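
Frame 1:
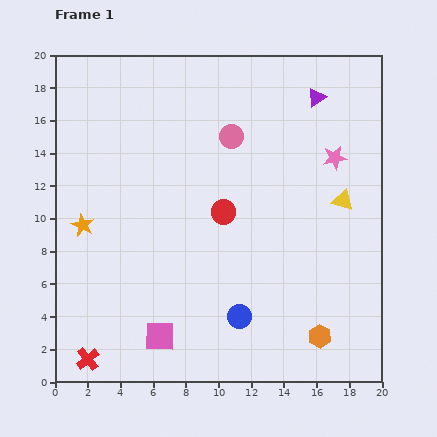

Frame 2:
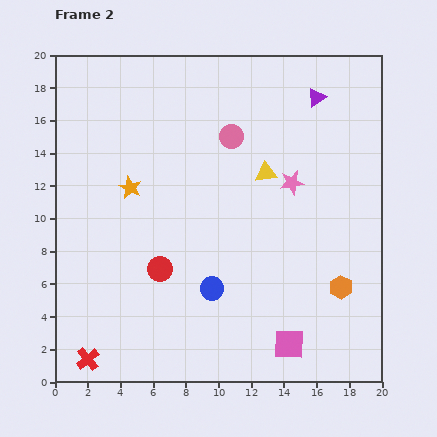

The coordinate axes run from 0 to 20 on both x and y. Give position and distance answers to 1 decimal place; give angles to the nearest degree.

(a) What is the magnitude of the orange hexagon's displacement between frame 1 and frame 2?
3.3

The orange hexagon moved from (16.2, 2.8) to (17.5, 5.8), a distance of √(1.3² + 3.0²) ≈ 3.3.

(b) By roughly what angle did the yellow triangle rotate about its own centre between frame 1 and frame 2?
22° counter-clockwise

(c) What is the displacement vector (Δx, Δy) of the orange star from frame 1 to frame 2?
(2.9, 2.3)

The orange star was at (1.7, 9.6) in frame 1 and (4.6, 11.9) in frame 2.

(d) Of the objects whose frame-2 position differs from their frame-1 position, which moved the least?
the blue circle

(moved 2.4)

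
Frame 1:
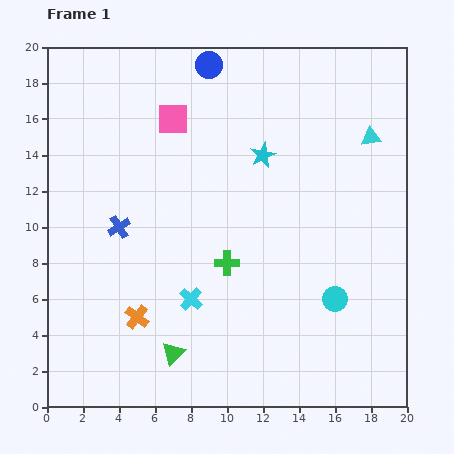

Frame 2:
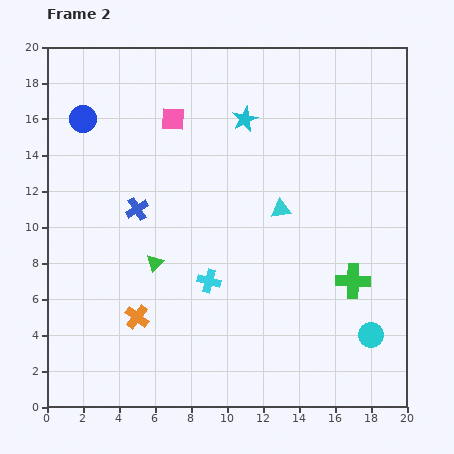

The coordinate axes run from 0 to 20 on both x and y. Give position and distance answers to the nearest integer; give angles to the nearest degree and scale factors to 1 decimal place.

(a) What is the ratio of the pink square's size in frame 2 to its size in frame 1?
0.7×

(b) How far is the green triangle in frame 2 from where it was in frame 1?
5

The green triangle moved from (7, 3) to (6, 8), a distance of √(1² + 5²) ≈ 5.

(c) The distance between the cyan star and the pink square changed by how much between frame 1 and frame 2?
-1

Distance in frame 1: 5. Distance in frame 2: 4.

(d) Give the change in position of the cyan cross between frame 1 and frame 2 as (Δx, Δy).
(1, 1)

The cyan cross was at (8, 6) in frame 1 and (9, 7) in frame 2.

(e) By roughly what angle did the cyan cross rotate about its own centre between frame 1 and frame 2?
28° counter-clockwise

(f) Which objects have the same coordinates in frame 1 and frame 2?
the orange cross, the pink square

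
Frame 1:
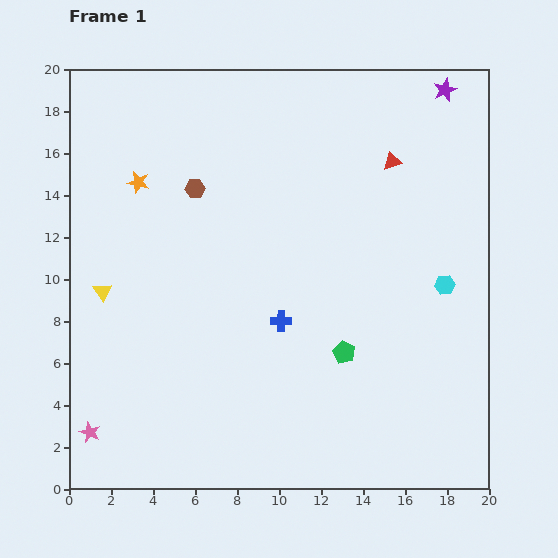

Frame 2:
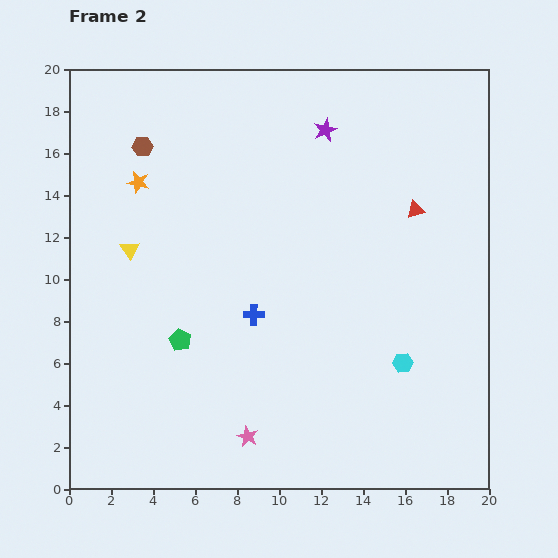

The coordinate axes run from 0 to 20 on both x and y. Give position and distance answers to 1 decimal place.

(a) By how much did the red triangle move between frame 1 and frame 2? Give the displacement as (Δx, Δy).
(1.1, -2.3)

The red triangle was at (15.4, 15.6) in frame 1 and (16.5, 13.3) in frame 2.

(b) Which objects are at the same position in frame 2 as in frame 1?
the orange star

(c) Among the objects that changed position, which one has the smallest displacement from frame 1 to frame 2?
the blue cross

(moved 1.3)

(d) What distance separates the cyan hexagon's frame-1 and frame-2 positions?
4.2

The cyan hexagon moved from (17.9, 9.7) to (15.9, 6.0), a distance of √(2.0² + 3.7²) ≈ 4.2.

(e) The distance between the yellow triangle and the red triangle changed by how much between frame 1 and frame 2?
-1.4

Distance in frame 1: 15.1. Distance in frame 2: 13.7.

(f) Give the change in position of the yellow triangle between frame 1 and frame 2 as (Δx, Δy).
(1.3, 2.0)

The yellow triangle was at (1.6, 9.4) in frame 1 and (2.9, 11.4) in frame 2.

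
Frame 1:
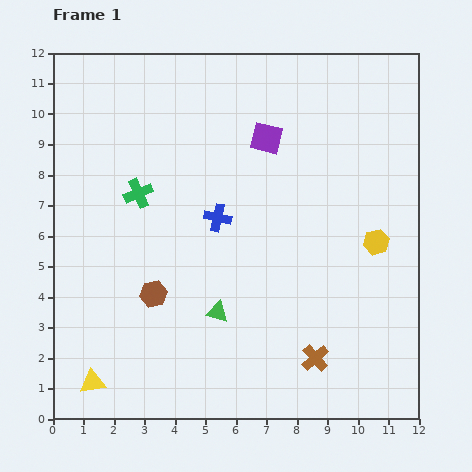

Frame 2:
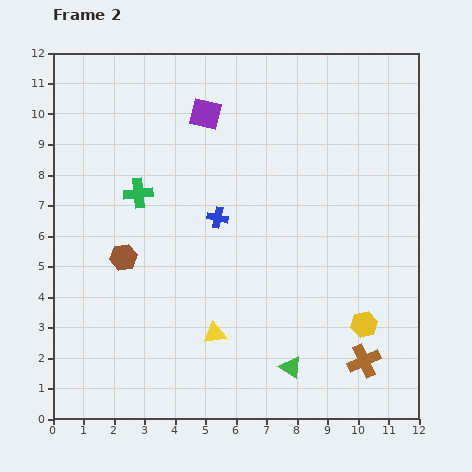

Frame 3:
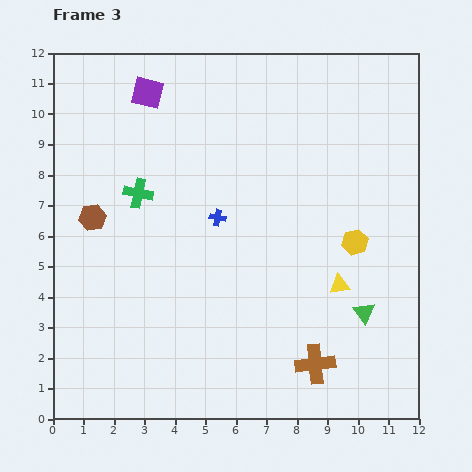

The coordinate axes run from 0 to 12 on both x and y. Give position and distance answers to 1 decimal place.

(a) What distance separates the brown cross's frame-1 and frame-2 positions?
1.6

The brown cross moved from (8.6, 2.0) to (10.2, 1.9), a distance of √(1.6² + 0.1²) ≈ 1.6.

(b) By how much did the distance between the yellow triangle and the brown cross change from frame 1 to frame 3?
-4.6

Distance in frame 1: 7.3. Distance in frame 3: 2.7.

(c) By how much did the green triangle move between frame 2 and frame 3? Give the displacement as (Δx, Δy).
(2.4, 1.8)

The green triangle was at (7.8, 1.7) in frame 2 and (10.2, 3.5) in frame 3.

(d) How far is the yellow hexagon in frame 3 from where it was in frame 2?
2.7

The yellow hexagon moved from (10.2, 3.1) to (9.9, 5.8), a distance of √(0.3² + 2.7²) ≈ 2.7.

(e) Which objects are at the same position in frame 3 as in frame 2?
the blue cross, the green cross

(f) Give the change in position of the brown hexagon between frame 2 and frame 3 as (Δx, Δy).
(-1.0, 1.3)

The brown hexagon was at (2.3, 5.3) in frame 2 and (1.3, 6.6) in frame 3.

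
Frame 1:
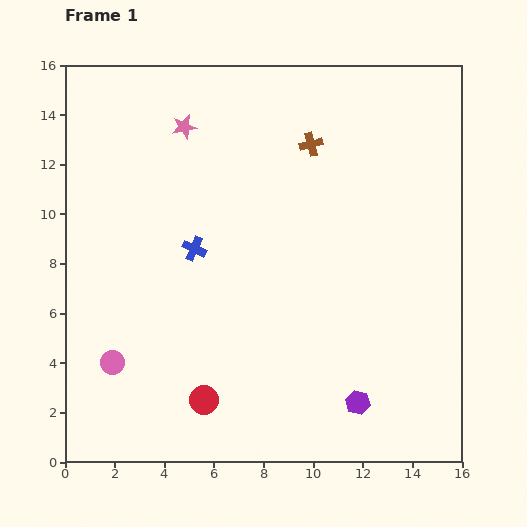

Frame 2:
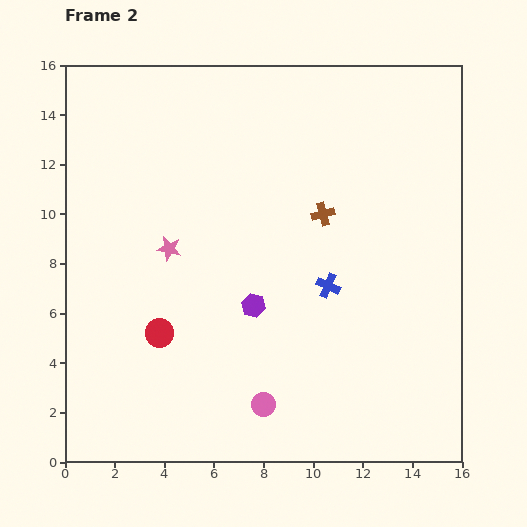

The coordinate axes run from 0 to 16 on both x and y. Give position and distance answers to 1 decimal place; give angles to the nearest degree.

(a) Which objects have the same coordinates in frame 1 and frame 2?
none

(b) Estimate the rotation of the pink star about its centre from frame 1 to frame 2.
25° clockwise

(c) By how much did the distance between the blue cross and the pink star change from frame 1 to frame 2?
+1.7

Distance in frame 1: 4.9. Distance in frame 2: 6.6.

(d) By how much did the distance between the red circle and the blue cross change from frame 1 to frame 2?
+1.0

Distance in frame 1: 6.1. Distance in frame 2: 7.1.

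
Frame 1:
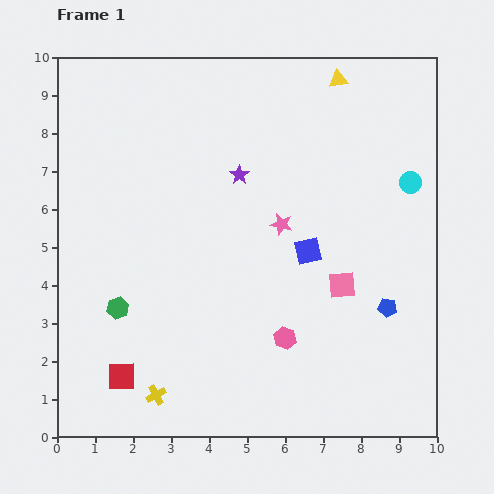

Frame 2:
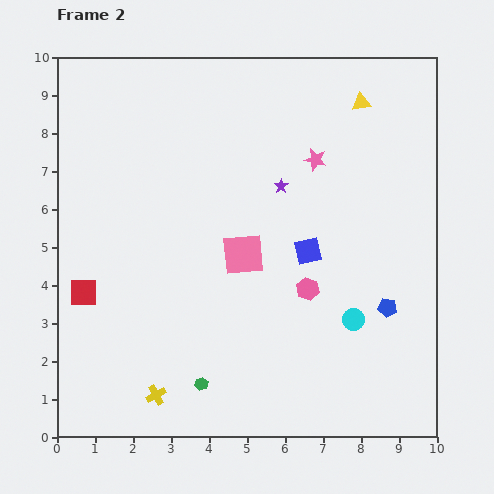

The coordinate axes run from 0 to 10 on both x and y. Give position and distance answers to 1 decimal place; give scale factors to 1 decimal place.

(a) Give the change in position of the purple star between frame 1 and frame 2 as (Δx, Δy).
(1.1, -0.3)

The purple star was at (4.8, 6.9) in frame 1 and (5.9, 6.6) in frame 2.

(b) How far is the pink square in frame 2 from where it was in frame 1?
2.7

The pink square moved from (7.5, 4.0) to (4.9, 4.8), a distance of √(2.6² + 0.8²) ≈ 2.7.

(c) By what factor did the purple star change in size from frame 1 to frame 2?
0.7×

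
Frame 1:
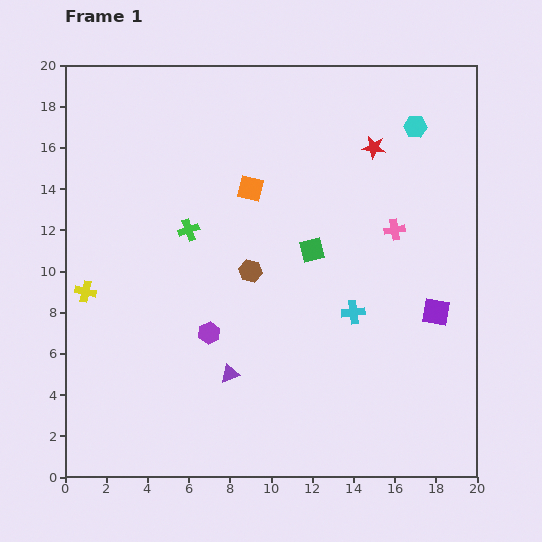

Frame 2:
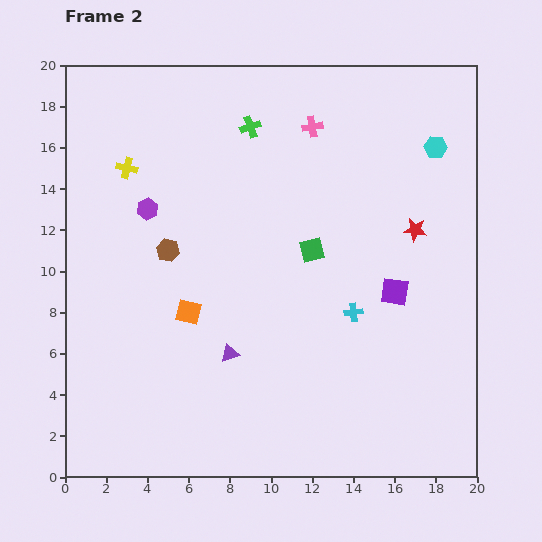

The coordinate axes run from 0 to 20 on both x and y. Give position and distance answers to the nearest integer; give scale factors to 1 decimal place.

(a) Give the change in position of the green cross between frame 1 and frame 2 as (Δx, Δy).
(3, 5)

The green cross was at (6, 12) in frame 1 and (9, 17) in frame 2.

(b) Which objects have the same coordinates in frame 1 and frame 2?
the cyan cross, the green square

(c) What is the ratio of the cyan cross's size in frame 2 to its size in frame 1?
0.8×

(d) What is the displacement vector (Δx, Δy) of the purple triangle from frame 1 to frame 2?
(0, 1)

The purple triangle was at (8, 5) in frame 1 and (8, 6) in frame 2.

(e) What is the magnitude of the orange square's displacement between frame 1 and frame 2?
7

The orange square moved from (9, 14) to (6, 8), a distance of √(3² + 6²) ≈ 7.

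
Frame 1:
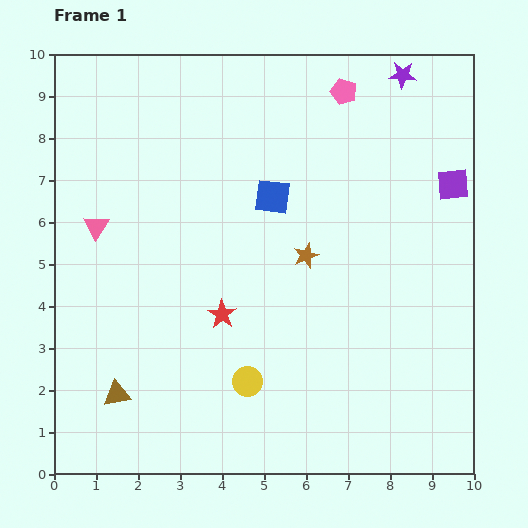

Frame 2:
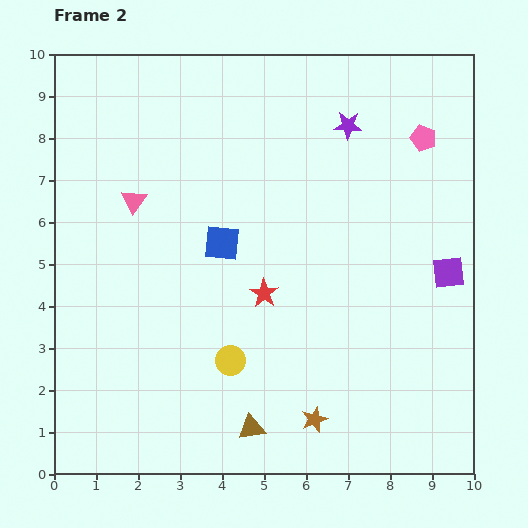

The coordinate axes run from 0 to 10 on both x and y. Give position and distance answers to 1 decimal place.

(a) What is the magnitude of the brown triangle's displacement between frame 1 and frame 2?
3.3

The brown triangle moved from (1.5, 1.9) to (4.7, 1.1), a distance of √(3.2² + 0.8²) ≈ 3.3.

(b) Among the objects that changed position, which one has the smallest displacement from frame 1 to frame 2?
the yellow circle

(moved 0.6)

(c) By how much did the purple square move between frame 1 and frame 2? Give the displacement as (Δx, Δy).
(-0.1, -2.1)

The purple square was at (9.5, 6.9) in frame 1 and (9.4, 4.8) in frame 2.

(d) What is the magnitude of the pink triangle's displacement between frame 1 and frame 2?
1.1

The pink triangle moved from (1.0, 5.9) to (1.9, 6.5), a distance of √(0.9² + 0.6²) ≈ 1.1.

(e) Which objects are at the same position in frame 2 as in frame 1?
none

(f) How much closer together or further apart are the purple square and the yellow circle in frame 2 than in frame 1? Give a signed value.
-1.2

Distance in frame 1: 6.8. Distance in frame 2: 5.6.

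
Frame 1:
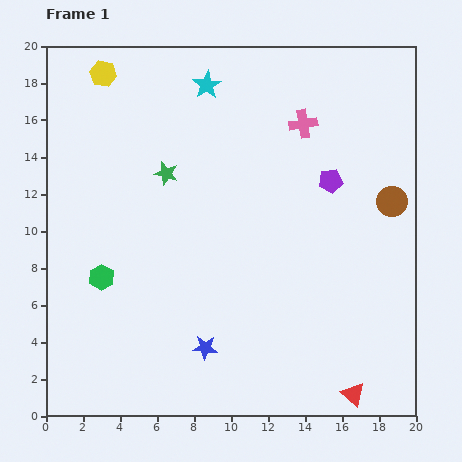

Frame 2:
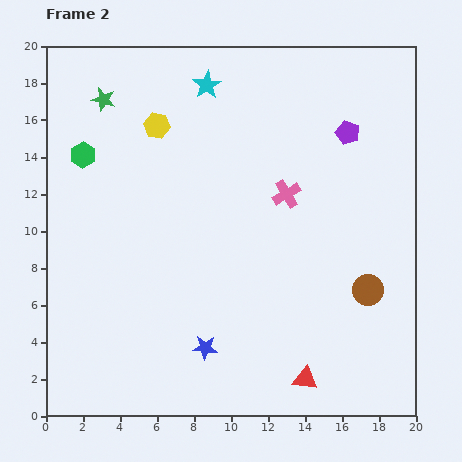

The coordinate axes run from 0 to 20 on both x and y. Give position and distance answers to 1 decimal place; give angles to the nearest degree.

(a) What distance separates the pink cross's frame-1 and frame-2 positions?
3.9

The pink cross moved from (13.9, 15.8) to (13.0, 12.0), a distance of √(0.9² + 3.8²) ≈ 3.9.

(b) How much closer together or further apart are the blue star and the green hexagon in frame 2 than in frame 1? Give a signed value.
+5.5

Distance in frame 1: 6.8. Distance in frame 2: 12.3.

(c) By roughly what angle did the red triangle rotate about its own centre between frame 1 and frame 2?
32° counter-clockwise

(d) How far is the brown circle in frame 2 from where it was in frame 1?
5.0

The brown circle moved from (18.7, 11.6) to (17.4, 6.8), a distance of √(1.3² + 4.8²) ≈ 5.0.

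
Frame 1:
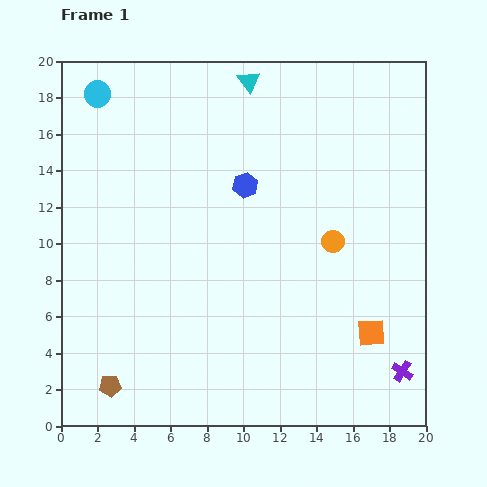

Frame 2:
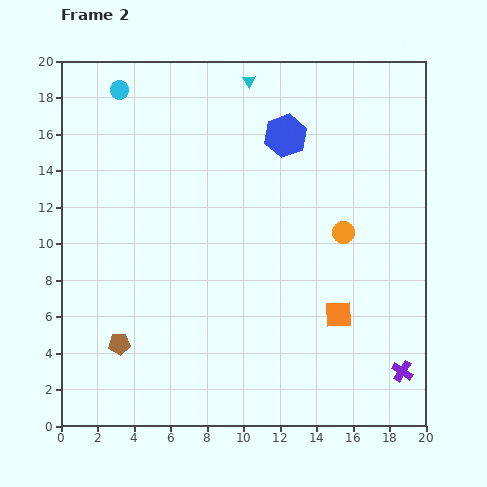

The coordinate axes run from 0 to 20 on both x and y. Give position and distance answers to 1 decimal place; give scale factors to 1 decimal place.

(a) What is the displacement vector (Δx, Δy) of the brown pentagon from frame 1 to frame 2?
(0.5, 2.3)

The brown pentagon was at (2.7, 2.2) in frame 1 and (3.2, 4.5) in frame 2.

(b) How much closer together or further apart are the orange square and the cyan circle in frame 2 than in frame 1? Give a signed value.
-2.7

Distance in frame 1: 19.9. Distance in frame 2: 17.2.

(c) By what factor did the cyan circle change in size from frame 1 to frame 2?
0.7×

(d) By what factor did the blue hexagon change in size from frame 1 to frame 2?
1.7×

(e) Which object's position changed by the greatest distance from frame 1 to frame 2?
the blue hexagon

(moved 3.5; next 2.4)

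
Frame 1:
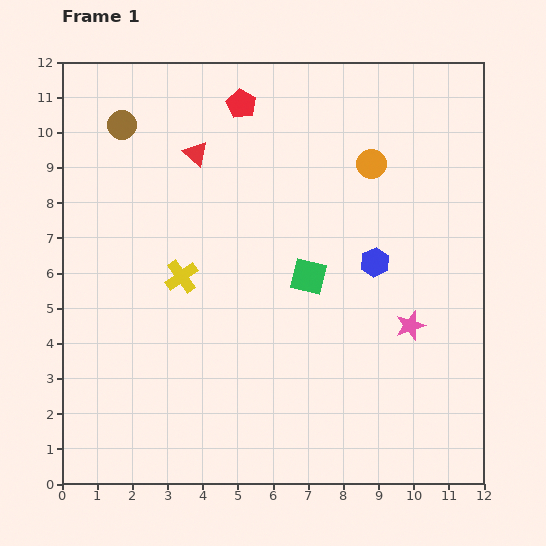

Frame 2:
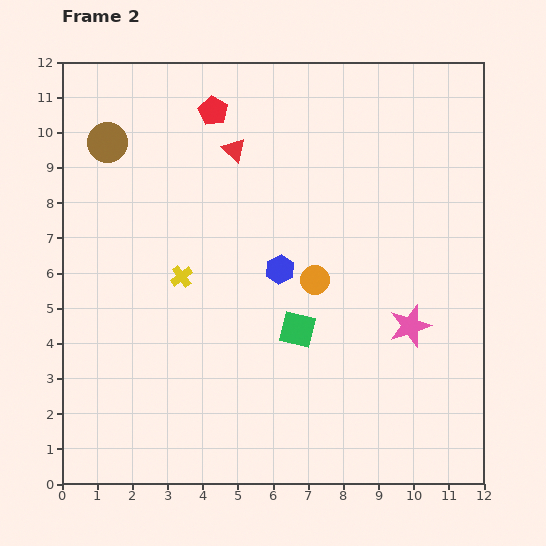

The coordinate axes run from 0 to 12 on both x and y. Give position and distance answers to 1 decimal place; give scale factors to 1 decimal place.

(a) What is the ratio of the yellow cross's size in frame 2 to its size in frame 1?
0.7×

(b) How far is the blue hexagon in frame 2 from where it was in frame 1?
2.7

The blue hexagon moved from (8.9, 6.3) to (6.2, 6.1), a distance of √(2.7² + 0.2²) ≈ 2.7.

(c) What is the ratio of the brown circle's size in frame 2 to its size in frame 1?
1.4×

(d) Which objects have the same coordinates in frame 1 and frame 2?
the pink star, the yellow cross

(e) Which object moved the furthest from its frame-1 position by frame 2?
the orange circle

(moved 3.7; next 2.7)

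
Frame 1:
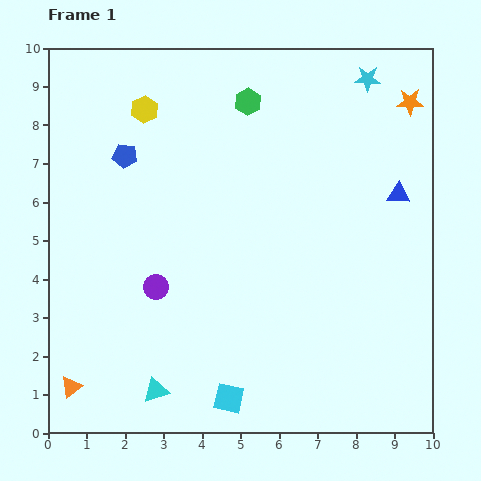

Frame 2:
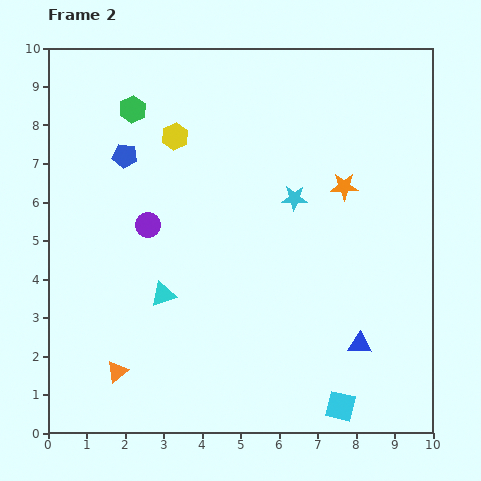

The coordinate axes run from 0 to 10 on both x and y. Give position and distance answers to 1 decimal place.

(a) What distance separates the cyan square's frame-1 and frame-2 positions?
2.9

The cyan square moved from (4.7, 0.9) to (7.6, 0.7), a distance of √(2.9² + 0.2²) ≈ 2.9.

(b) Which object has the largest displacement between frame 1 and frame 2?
the blue triangle

(moved 4.0; next 3.6)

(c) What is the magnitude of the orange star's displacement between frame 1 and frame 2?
2.8

The orange star moved from (9.4, 8.6) to (7.7, 6.4), a distance of √(1.7² + 2.2²) ≈ 2.8.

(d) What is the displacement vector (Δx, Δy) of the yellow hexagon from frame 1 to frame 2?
(0.8, -0.7)

The yellow hexagon was at (2.5, 8.4) in frame 1 and (3.3, 7.7) in frame 2.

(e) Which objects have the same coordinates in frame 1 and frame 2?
the blue pentagon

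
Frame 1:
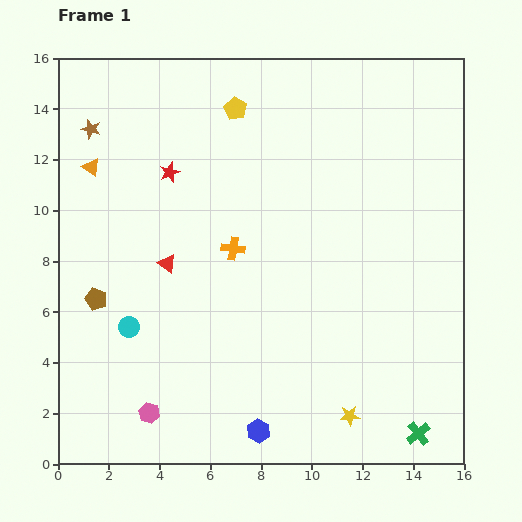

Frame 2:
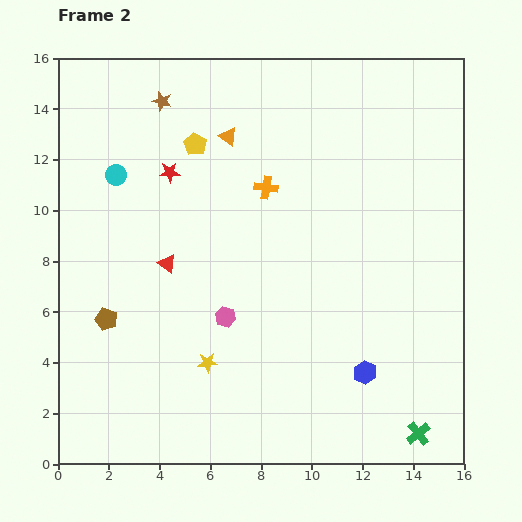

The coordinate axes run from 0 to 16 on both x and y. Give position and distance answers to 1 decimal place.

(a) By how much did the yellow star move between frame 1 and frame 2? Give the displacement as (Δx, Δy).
(-5.6, 2.1)

The yellow star was at (11.5, 1.9) in frame 1 and (5.9, 4.0) in frame 2.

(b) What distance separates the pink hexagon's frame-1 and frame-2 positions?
4.8

The pink hexagon moved from (3.6, 2.0) to (6.6, 5.8), a distance of √(3.0² + 3.8²) ≈ 4.8.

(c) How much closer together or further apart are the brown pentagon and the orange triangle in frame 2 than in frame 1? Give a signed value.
+3.5

Distance in frame 1: 5.2. Distance in frame 2: 8.7.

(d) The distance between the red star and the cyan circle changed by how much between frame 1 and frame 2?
-4.2

Distance in frame 1: 6.3. Distance in frame 2: 2.1.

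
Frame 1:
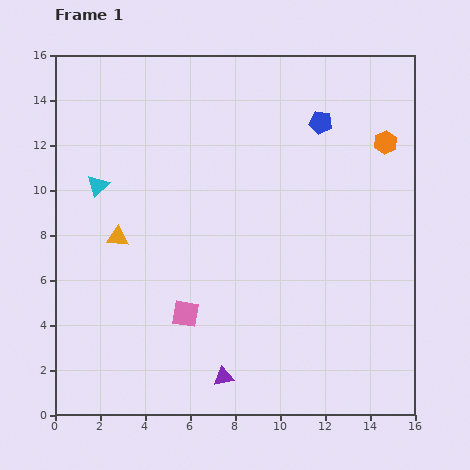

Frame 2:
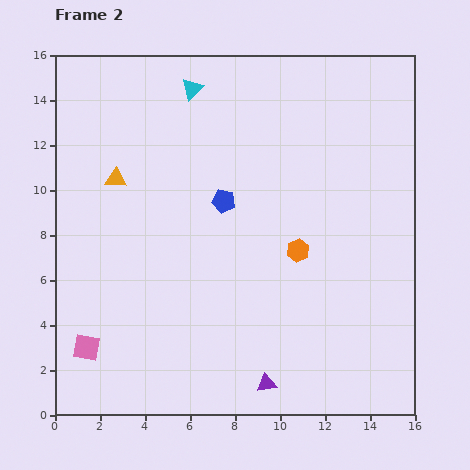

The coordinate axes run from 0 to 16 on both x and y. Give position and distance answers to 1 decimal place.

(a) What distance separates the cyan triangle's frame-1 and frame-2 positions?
6.0

The cyan triangle moved from (1.9, 10.2) to (6.1, 14.5), a distance of √(4.2² + 4.3²) ≈ 6.0.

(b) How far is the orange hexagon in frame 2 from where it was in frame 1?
6.2

The orange hexagon moved from (14.7, 12.1) to (10.8, 7.3), a distance of √(3.9² + 4.8²) ≈ 6.2.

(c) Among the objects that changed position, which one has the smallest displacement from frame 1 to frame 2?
the purple triangle

(moved 1.9)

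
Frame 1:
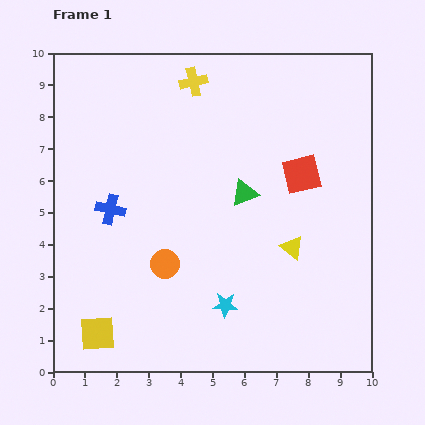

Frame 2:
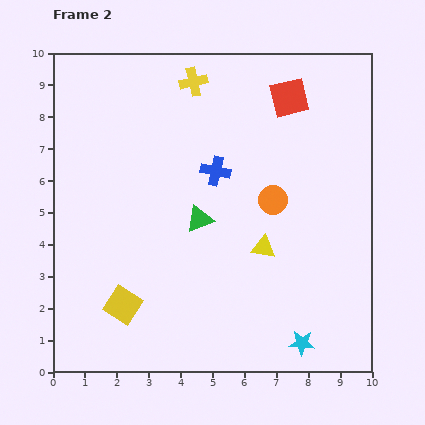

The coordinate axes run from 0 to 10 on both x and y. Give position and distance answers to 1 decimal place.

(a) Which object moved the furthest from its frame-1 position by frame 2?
the orange circle

(moved 3.9; next 3.5)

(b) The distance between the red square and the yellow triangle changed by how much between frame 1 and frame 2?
+2.5

Distance in frame 1: 2.3. Distance in frame 2: 4.8.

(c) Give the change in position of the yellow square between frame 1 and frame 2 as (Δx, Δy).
(0.8, 0.9)

The yellow square was at (1.4, 1.2) in frame 1 and (2.2, 2.1) in frame 2.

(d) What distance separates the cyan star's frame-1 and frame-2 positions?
2.7

The cyan star moved from (5.4, 2.1) to (7.8, 0.9), a distance of √(2.4² + 1.2²) ≈ 2.7.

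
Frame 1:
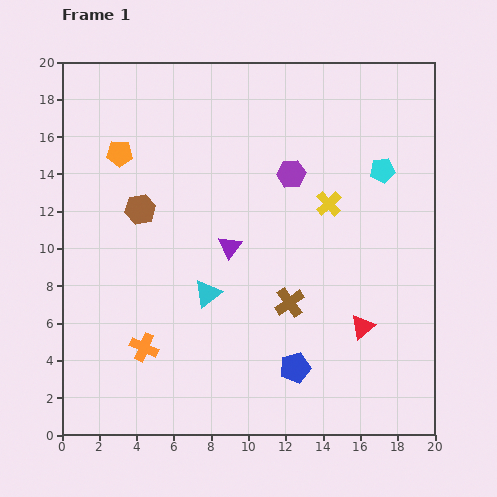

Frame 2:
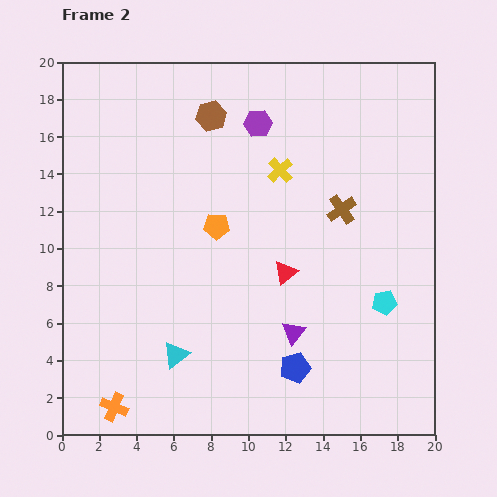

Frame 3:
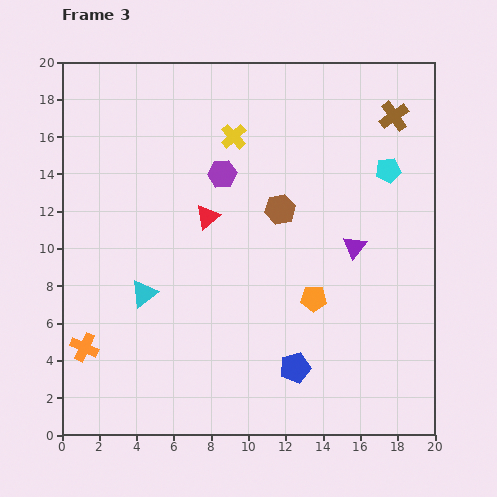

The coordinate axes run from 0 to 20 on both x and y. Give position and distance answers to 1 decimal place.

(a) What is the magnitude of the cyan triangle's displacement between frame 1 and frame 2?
3.7

The cyan triangle moved from (7.8, 7.6) to (6.1, 4.3), a distance of √(1.7² + 3.3²) ≈ 3.7.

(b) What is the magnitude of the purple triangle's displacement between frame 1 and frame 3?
6.7

The purple triangle moved from (9.0, 10.1) to (15.7, 10.1), a distance of √(6.7² + 0.0²) ≈ 6.7.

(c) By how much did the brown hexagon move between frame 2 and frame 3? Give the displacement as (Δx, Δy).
(3.7, -5.0)

The brown hexagon was at (8.0, 17.1) in frame 2 and (11.7, 12.1) in frame 3.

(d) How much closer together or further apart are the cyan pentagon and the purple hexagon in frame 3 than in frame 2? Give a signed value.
-2.9

Distance in frame 2: 11.8. Distance in frame 3: 8.9.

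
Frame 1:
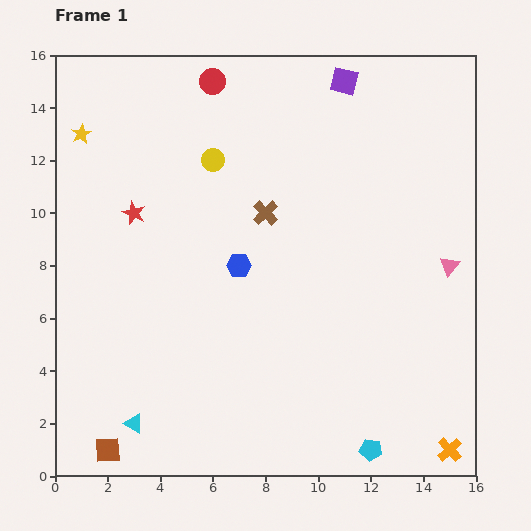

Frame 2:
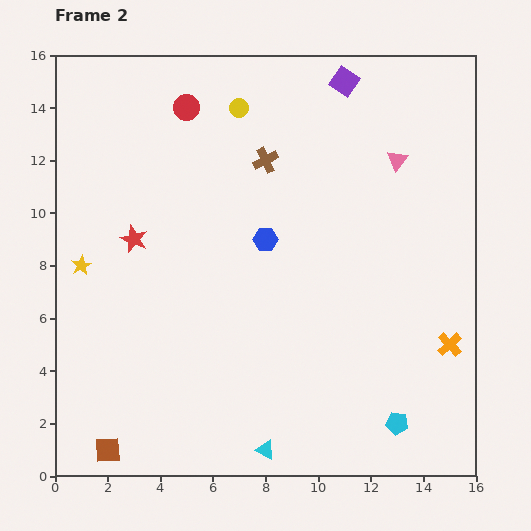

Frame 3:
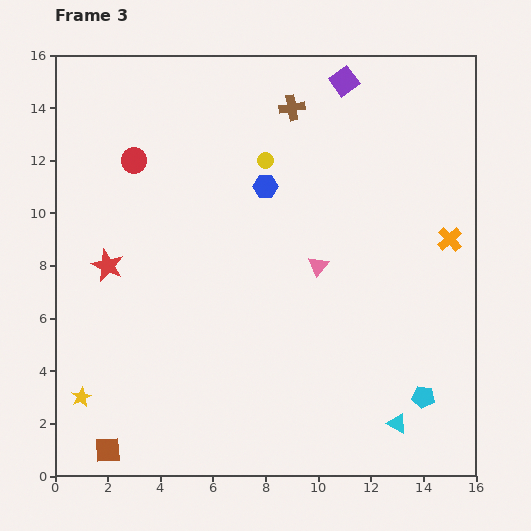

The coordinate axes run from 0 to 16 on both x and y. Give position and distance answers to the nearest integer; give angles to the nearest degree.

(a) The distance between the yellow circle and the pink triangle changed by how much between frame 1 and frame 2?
-4

Distance in frame 1: 10. Distance in frame 2: 6.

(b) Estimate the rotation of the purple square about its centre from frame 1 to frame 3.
40° clockwise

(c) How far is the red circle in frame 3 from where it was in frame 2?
3

The red circle moved from (5, 14) to (3, 12), a distance of √(2² + 2²) ≈ 3.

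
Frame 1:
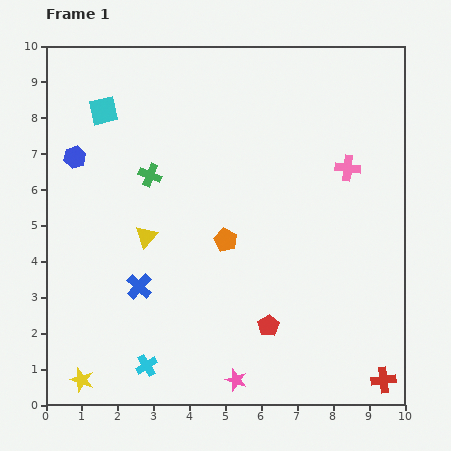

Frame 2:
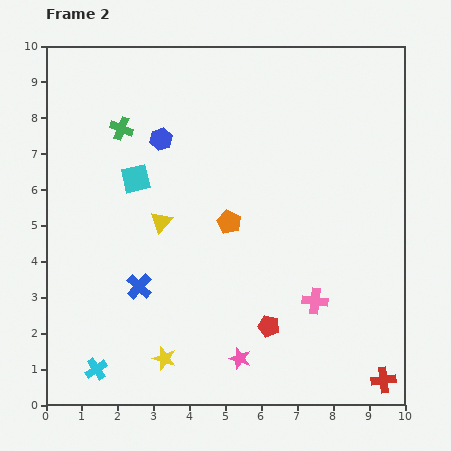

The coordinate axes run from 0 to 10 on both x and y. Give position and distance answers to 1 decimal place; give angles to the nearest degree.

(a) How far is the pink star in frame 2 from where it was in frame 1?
0.6

The pink star moved from (5.3, 0.7) to (5.4, 1.3), a distance of √(0.1² + 0.6²) ≈ 0.6.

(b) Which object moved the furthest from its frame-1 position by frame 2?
the pink cross

(moved 3.8; next 2.5)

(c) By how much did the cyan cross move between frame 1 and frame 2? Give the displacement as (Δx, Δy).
(-1.4, -0.1)

The cyan cross was at (2.8, 1.1) in frame 1 and (1.4, 1.0) in frame 2.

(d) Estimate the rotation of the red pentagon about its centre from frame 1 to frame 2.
22° counter-clockwise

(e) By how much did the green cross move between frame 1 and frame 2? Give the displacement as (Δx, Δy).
(-0.8, 1.3)

The green cross was at (2.9, 6.4) in frame 1 and (2.1, 7.7) in frame 2.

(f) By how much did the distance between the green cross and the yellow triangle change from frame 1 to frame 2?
+1.1

Distance in frame 1: 1.7. Distance in frame 2: 2.8.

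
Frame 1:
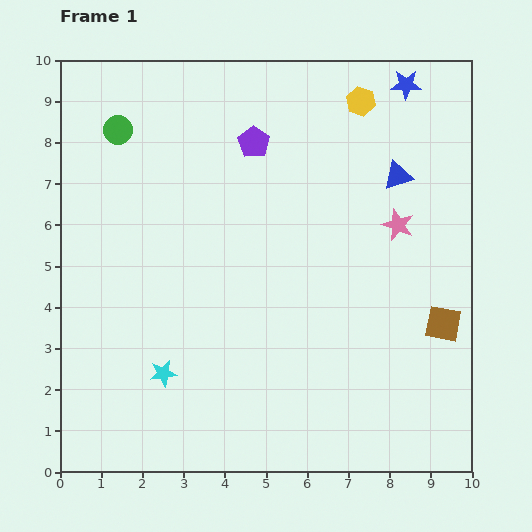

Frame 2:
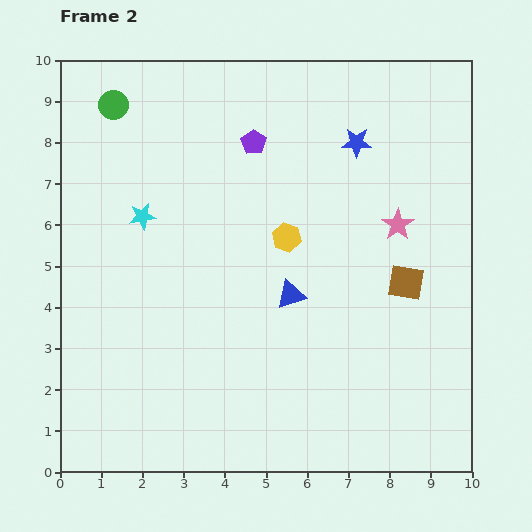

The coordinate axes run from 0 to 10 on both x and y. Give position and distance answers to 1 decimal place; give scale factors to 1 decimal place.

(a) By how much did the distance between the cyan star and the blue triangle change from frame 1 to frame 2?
-3.4

Distance in frame 1: 7.5. Distance in frame 2: 4.1.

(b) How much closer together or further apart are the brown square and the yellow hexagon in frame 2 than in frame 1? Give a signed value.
-2.7

Distance in frame 1: 5.8. Distance in frame 2: 3.1.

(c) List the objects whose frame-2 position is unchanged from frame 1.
the pink star, the purple pentagon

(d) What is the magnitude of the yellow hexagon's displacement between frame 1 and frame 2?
3.8

The yellow hexagon moved from (7.3, 9.0) to (5.5, 5.7), a distance of √(1.8² + 3.3²) ≈ 3.8.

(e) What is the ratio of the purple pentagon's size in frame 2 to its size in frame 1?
0.8×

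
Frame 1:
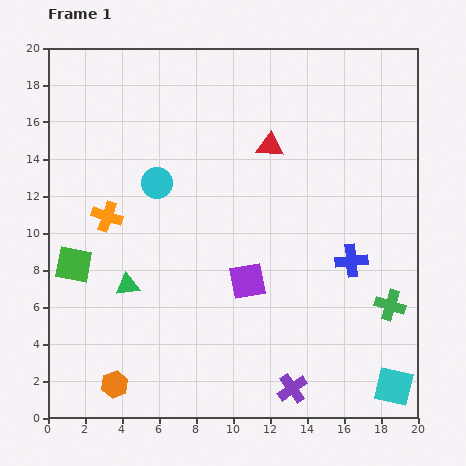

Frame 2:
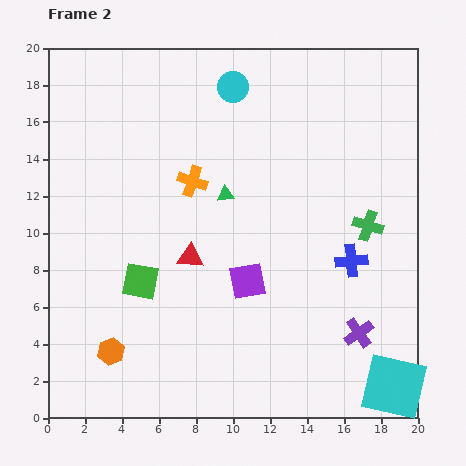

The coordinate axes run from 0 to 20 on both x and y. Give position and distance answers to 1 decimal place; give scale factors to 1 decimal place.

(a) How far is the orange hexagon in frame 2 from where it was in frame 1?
1.8

The orange hexagon moved from (3.6, 1.8) to (3.4, 3.6), a distance of √(0.2² + 1.8²) ≈ 1.8.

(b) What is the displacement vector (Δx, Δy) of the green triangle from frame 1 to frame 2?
(5.3, 4.9)

The green triangle was at (4.3, 7.2) in frame 1 and (9.6, 12.1) in frame 2.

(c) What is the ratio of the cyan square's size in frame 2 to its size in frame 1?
1.7×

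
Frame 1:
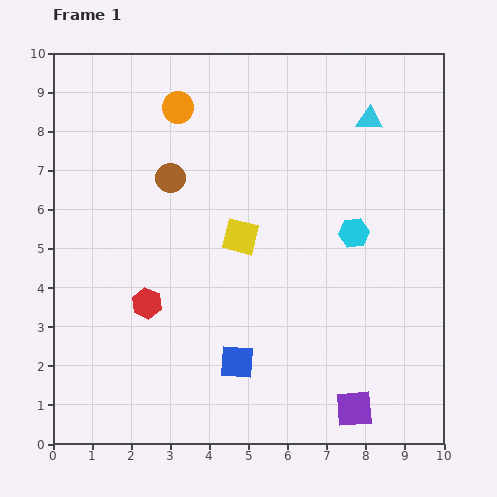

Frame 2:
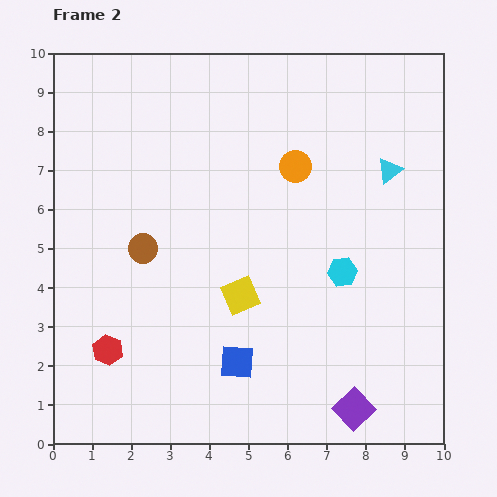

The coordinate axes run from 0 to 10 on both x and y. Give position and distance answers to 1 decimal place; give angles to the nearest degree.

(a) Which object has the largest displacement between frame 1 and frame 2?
the orange circle

(moved 3.4; next 1.9)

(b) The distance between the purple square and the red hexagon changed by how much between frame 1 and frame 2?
+0.6

Distance in frame 1: 5.9. Distance in frame 2: 6.5.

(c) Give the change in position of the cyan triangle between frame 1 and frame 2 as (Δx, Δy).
(0.5, -1.3)

The cyan triangle was at (8.1, 8.3) in frame 1 and (8.6, 7.0) in frame 2.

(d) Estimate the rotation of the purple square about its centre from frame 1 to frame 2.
39° counter-clockwise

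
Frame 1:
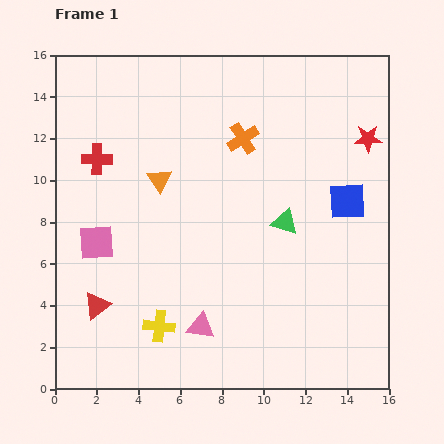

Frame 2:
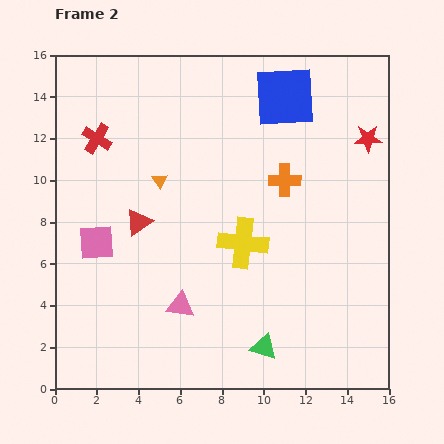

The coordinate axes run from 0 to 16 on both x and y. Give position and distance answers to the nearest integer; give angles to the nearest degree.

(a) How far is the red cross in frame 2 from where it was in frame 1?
1

The red cross moved from (2, 11) to (2, 12), a distance of √(0² + 1²) ≈ 1.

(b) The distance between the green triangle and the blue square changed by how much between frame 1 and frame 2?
+9

Distance in frame 1: 3. Distance in frame 2: 12.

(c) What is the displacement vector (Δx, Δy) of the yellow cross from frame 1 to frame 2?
(4, 4)

The yellow cross was at (5, 3) in frame 1 and (9, 7) in frame 2.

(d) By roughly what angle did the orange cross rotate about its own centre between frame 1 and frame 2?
33° clockwise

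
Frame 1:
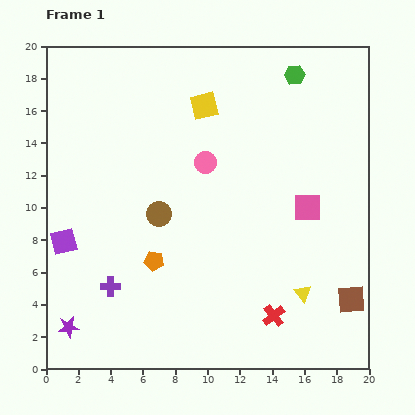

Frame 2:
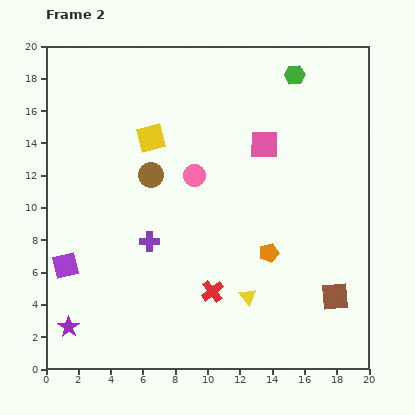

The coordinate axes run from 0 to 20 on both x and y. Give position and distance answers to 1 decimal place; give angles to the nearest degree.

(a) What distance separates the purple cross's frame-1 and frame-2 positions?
3.7

The purple cross moved from (4.0, 5.1) to (6.4, 7.9), a distance of √(2.4² + 2.8²) ≈ 3.7.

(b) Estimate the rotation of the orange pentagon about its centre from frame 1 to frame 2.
25° counter-clockwise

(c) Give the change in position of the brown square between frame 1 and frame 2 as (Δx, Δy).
(-1.0, 0.2)

The brown square was at (18.9, 4.3) in frame 1 and (17.9, 4.5) in frame 2.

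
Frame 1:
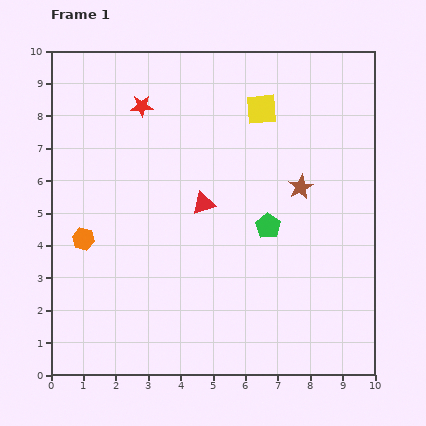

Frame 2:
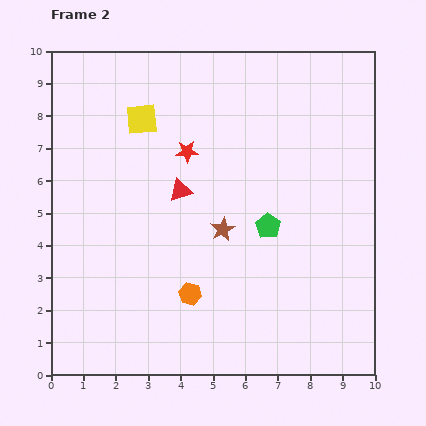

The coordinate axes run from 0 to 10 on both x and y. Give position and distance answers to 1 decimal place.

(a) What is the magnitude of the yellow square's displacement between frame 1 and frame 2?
3.7

The yellow square moved from (6.5, 8.2) to (2.8, 7.9), a distance of √(3.7² + 0.3²) ≈ 3.7.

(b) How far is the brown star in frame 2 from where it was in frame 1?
2.7

The brown star moved from (7.7, 5.8) to (5.3, 4.5), a distance of √(2.4² + 1.3²) ≈ 2.7.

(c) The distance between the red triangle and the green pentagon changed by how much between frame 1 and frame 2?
+0.8

Distance in frame 1: 2.1. Distance in frame 2: 2.9.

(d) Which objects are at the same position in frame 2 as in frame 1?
the green pentagon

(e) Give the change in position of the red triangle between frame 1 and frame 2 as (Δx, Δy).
(-0.7, 0.4)

The red triangle was at (4.7, 5.3) in frame 1 and (4.0, 5.7) in frame 2.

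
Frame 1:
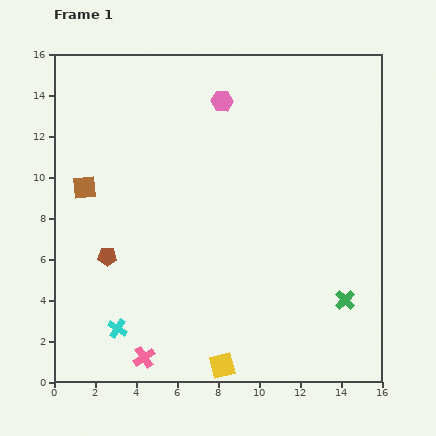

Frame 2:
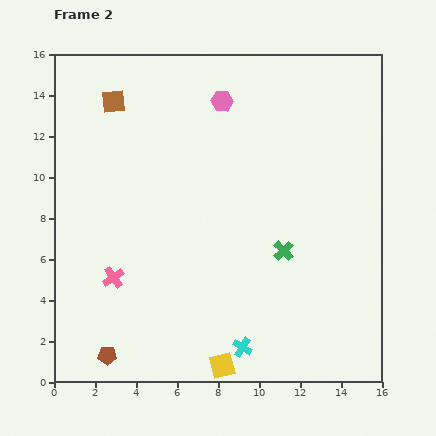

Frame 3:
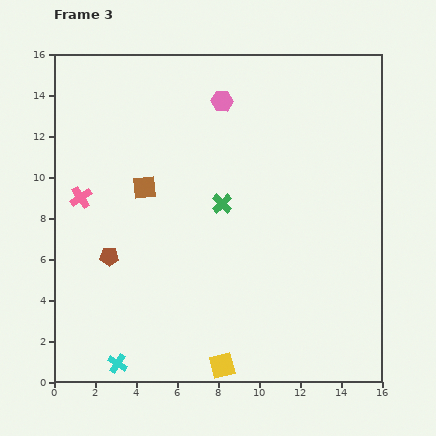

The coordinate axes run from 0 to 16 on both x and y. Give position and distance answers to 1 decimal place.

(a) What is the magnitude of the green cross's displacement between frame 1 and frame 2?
3.8

The green cross moved from (14.2, 4.0) to (11.2, 6.4), a distance of √(3.0² + 2.4²) ≈ 3.8.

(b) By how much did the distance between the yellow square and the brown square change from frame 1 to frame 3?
-1.5

Distance in frame 1: 11.0. Distance in frame 3: 9.5.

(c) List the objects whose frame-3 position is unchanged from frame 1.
the pink hexagon, the yellow square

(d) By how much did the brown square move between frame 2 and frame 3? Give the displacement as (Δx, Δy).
(1.5, -4.2)

The brown square was at (2.9, 13.7) in frame 2 and (4.4, 9.5) in frame 3.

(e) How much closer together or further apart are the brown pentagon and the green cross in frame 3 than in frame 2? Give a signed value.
-3.9

Distance in frame 2: 10.0. Distance in frame 3: 6.1.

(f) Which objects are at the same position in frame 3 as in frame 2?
the pink hexagon, the yellow square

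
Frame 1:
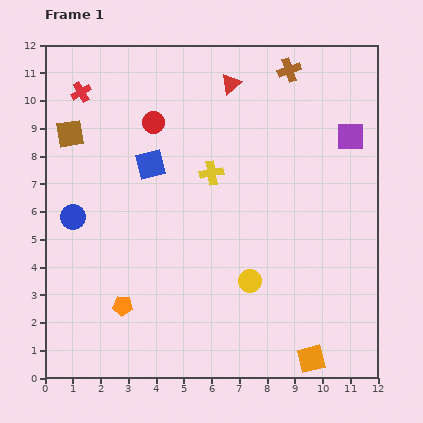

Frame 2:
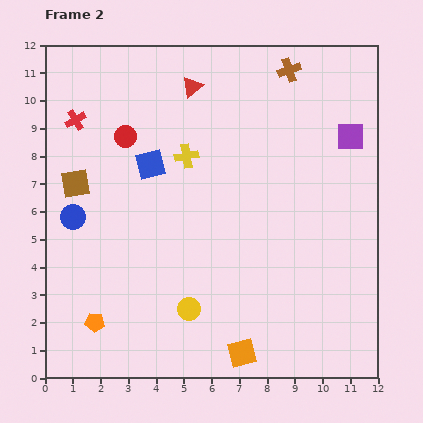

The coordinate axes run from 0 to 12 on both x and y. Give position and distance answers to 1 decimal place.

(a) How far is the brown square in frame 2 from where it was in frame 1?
1.8

The brown square moved from (0.9, 8.8) to (1.1, 7.0), a distance of √(0.2² + 1.8²) ≈ 1.8.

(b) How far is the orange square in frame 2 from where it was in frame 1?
2.5

The orange square moved from (9.6, 0.7) to (7.1, 0.9), a distance of √(2.5² + 0.2²) ≈ 2.5.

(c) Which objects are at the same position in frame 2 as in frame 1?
the blue square, the brown cross, the purple square, the blue circle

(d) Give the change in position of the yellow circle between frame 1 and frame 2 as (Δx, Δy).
(-2.2, -1.0)

The yellow circle was at (7.4, 3.5) in frame 1 and (5.2, 2.5) in frame 2.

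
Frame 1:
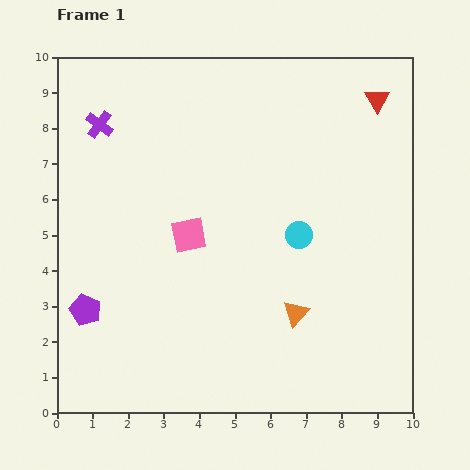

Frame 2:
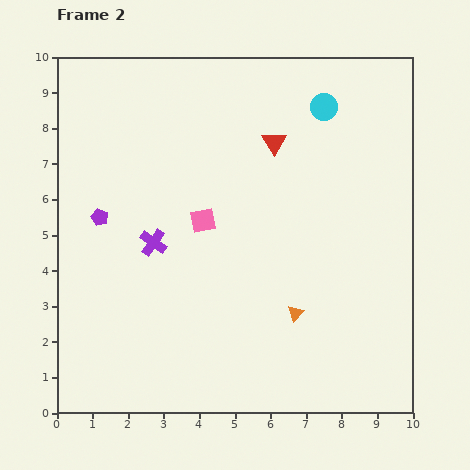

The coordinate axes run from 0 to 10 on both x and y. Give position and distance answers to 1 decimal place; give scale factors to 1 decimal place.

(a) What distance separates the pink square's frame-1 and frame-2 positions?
0.6

The pink square moved from (3.7, 5.0) to (4.1, 5.4), a distance of √(0.4² + 0.4²) ≈ 0.6.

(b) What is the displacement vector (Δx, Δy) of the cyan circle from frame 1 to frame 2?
(0.7, 3.6)

The cyan circle was at (6.8, 5.0) in frame 1 and (7.5, 8.6) in frame 2.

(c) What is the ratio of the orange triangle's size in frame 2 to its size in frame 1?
0.6×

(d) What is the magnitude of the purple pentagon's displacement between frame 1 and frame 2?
2.6

The purple pentagon moved from (0.8, 2.9) to (1.2, 5.5), a distance of √(0.4² + 2.6²) ≈ 2.6.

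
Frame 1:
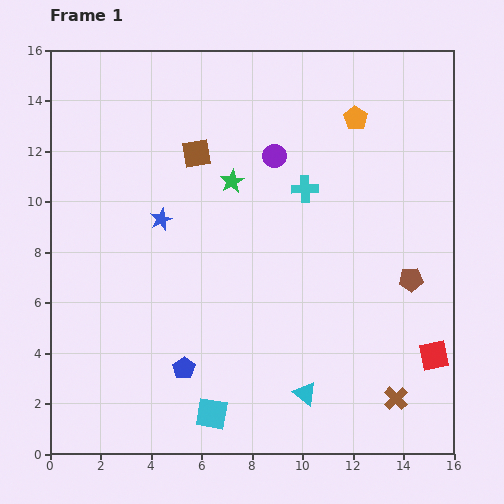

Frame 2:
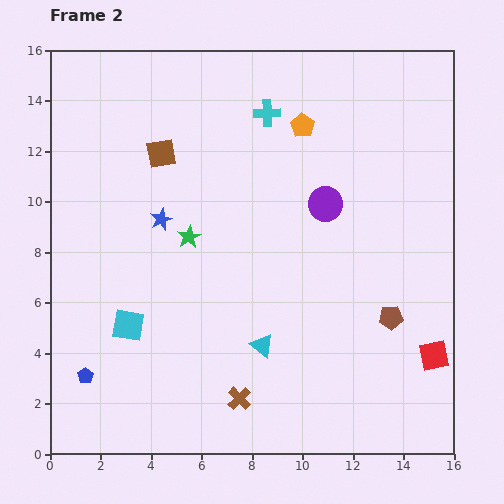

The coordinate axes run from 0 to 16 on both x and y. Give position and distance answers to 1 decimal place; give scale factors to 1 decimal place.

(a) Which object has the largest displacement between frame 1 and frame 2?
the brown cross

(moved 6.2; next 4.8)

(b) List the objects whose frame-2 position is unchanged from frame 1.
the blue star, the red square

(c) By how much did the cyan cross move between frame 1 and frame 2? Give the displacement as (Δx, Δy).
(-1.5, 3.0)

The cyan cross was at (10.1, 10.5) in frame 1 and (8.6, 13.5) in frame 2.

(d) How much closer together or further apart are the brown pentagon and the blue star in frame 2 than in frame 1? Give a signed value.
-0.3

Distance in frame 1: 10.2. Distance in frame 2: 9.9.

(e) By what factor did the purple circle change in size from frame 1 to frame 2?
1.4×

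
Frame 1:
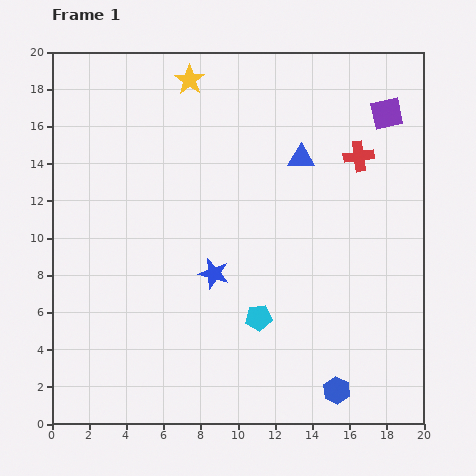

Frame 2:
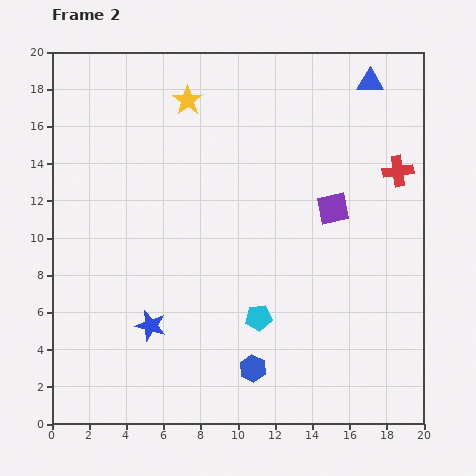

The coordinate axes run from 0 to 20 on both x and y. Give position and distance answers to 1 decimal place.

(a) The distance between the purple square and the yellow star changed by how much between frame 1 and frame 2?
-1.1

Distance in frame 1: 10.8. Distance in frame 2: 9.7.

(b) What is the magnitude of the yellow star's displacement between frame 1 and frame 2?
1.1

The yellow star moved from (7.4, 18.5) to (7.3, 17.4), a distance of √(0.1² + 1.1²) ≈ 1.1.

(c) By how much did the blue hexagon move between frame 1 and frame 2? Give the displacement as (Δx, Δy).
(-4.5, 1.2)

The blue hexagon was at (15.3, 1.8) in frame 1 and (10.8, 3.0) in frame 2.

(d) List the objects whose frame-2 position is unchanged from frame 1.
the cyan pentagon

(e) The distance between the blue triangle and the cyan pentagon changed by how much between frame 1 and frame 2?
+5.1

Distance in frame 1: 8.9. Distance in frame 2: 14.0.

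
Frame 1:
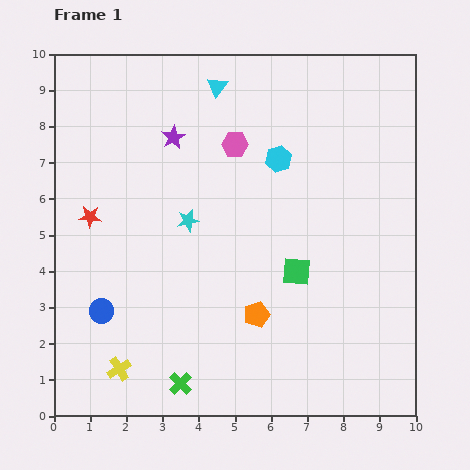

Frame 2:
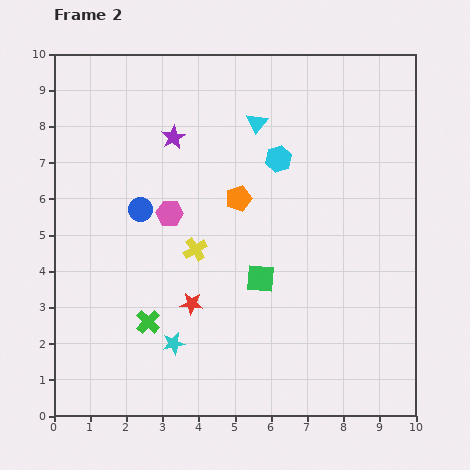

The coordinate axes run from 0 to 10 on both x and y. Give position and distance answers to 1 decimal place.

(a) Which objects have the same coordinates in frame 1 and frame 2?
the cyan hexagon, the purple star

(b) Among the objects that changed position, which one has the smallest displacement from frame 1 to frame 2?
the green square

(moved 1.0)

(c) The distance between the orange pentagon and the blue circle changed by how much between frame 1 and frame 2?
-1.6

Distance in frame 1: 4.3. Distance in frame 2: 2.7.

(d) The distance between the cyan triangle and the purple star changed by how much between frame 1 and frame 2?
+0.5

Distance in frame 1: 1.8. Distance in frame 2: 2.3.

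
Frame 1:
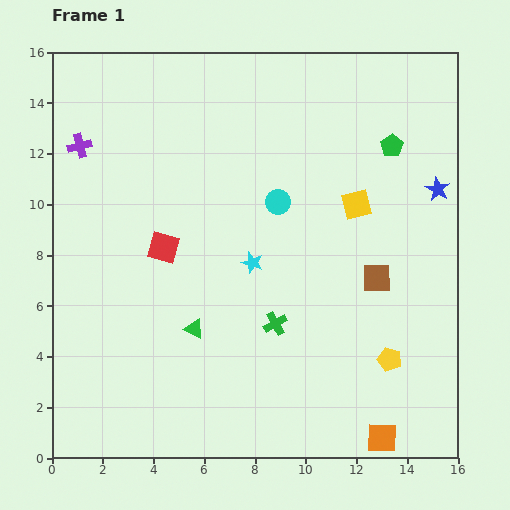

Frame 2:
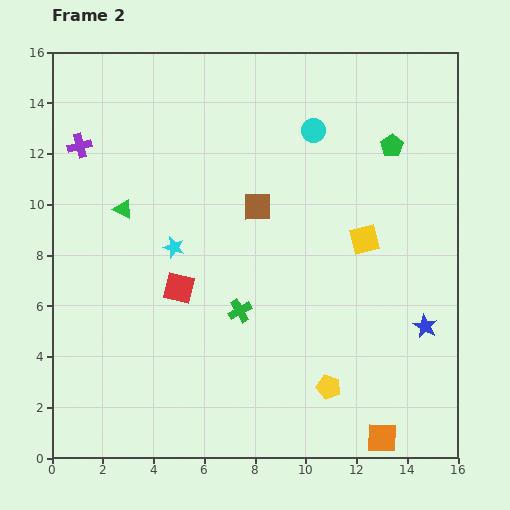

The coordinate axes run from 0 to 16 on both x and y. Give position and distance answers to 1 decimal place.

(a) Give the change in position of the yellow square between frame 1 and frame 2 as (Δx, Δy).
(0.3, -1.4)

The yellow square was at (12.0, 10.0) in frame 1 and (12.3, 8.6) in frame 2.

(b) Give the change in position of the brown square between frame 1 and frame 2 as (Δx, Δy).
(-4.7, 2.8)

The brown square was at (12.8, 7.1) in frame 1 and (8.1, 9.9) in frame 2.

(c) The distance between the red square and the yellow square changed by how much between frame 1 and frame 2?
-0.3

Distance in frame 1: 7.8. Distance in frame 2: 7.5.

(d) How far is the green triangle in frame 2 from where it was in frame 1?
5.5

The green triangle moved from (5.6, 5.1) to (2.8, 9.8), a distance of √(2.8² + 4.7²) ≈ 5.5.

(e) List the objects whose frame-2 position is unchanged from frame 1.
the purple cross, the orange square, the green pentagon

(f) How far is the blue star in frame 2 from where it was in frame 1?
5.4

The blue star moved from (15.2, 10.6) to (14.7, 5.2), a distance of √(0.5² + 5.4²) ≈ 5.4.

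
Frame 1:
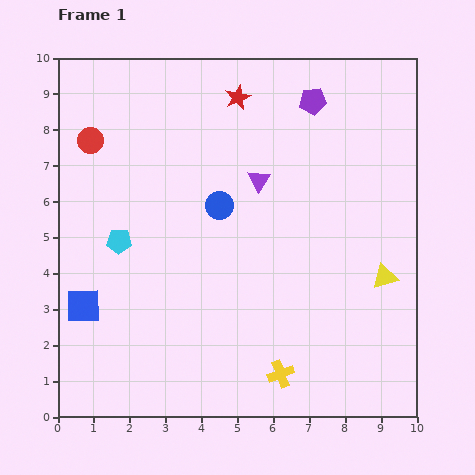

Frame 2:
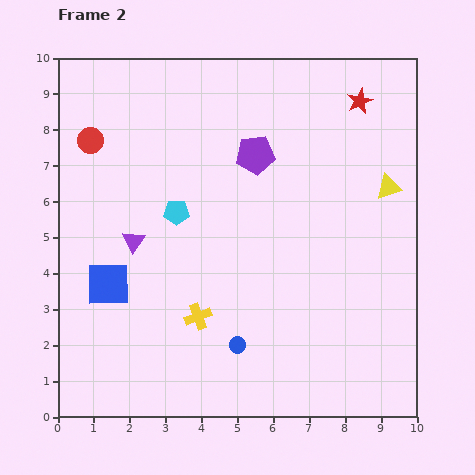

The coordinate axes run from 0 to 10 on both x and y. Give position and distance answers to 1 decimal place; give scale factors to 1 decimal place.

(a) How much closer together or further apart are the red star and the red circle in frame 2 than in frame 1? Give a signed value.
+3.3

Distance in frame 1: 4.3. Distance in frame 2: 7.6.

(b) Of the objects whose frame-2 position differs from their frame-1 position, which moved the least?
the blue square

(moved 0.9)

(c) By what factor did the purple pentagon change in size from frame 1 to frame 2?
1.4×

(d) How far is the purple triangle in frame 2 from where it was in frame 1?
3.9

The purple triangle moved from (5.6, 6.6) to (2.1, 4.9), a distance of √(3.5² + 1.7²) ≈ 3.9.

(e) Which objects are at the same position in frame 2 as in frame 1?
the red circle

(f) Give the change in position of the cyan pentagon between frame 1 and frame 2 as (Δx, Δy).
(1.6, 0.8)

The cyan pentagon was at (1.7, 4.9) in frame 1 and (3.3, 5.7) in frame 2.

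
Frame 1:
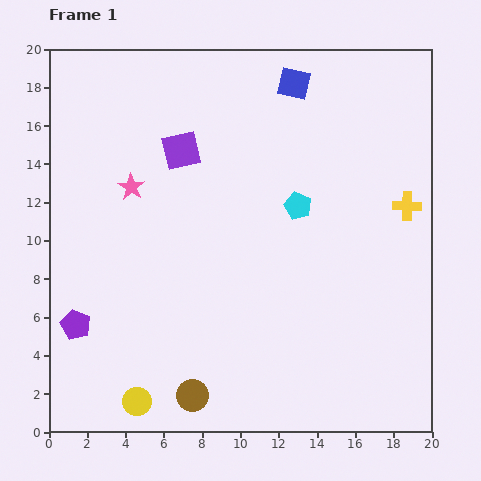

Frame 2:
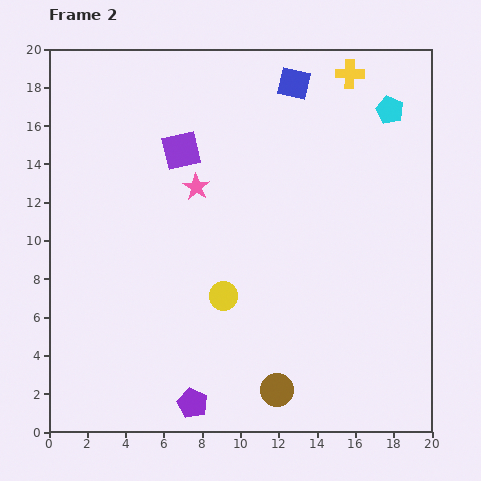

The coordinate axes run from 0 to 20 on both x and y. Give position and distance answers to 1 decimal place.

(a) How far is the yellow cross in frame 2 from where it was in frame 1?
7.5

The yellow cross moved from (18.7, 11.8) to (15.7, 18.7), a distance of √(3.0² + 6.9²) ≈ 7.5.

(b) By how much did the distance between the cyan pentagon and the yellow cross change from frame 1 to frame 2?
-2.9

Distance in frame 1: 5.7. Distance in frame 2: 2.8.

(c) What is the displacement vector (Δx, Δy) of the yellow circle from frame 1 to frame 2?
(4.5, 5.5)

The yellow circle was at (4.6, 1.6) in frame 1 and (9.1, 7.1) in frame 2.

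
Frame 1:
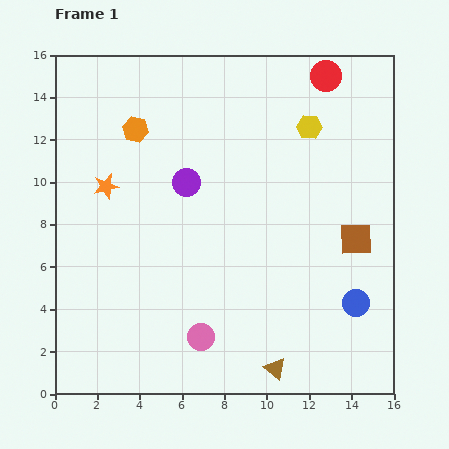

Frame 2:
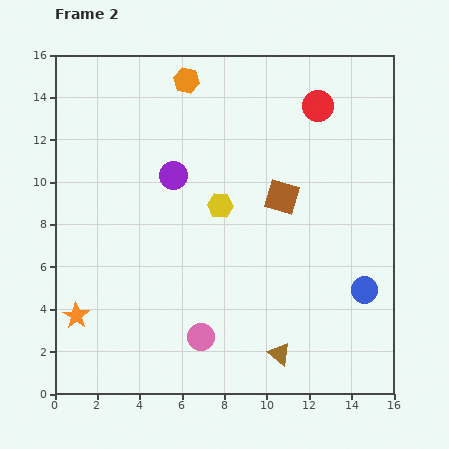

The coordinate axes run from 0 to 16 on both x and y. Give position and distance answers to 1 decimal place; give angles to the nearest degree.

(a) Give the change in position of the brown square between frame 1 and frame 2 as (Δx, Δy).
(-3.5, 2.0)

The brown square was at (14.2, 7.3) in frame 1 and (10.7, 9.3) in frame 2.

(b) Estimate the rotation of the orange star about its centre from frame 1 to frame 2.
25° counter-clockwise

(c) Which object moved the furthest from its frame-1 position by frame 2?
the orange star

(moved 6.3; next 5.6)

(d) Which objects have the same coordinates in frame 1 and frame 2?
the pink circle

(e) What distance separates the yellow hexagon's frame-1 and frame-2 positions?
5.6

The yellow hexagon moved from (12.0, 12.6) to (7.8, 8.9), a distance of √(4.2² + 3.7²) ≈ 5.6.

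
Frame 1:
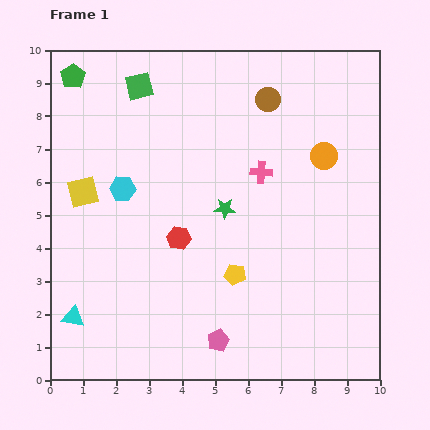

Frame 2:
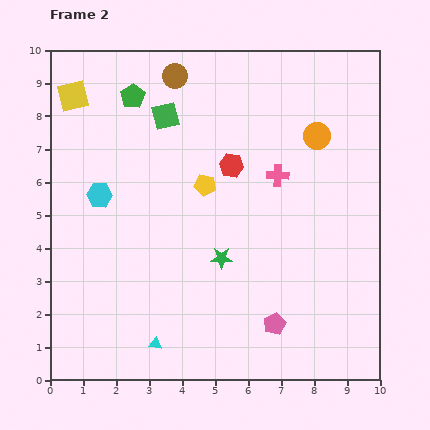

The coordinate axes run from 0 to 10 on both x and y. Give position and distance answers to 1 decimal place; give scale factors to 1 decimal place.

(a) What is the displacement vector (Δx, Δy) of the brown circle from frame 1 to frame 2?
(-2.8, 0.7)

The brown circle was at (6.6, 8.5) in frame 1 and (3.8, 9.2) in frame 2.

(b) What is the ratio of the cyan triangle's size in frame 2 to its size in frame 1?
0.6×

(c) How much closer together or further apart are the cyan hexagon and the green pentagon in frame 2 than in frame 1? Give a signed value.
-0.5

Distance in frame 1: 3.7. Distance in frame 2: 3.2.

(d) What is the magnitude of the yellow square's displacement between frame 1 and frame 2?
2.9

The yellow square moved from (1.0, 5.7) to (0.7, 8.6), a distance of √(0.3² + 2.9²) ≈ 2.9.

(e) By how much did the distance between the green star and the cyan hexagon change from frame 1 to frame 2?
+1.0

Distance in frame 1: 3.2. Distance in frame 2: 4.2.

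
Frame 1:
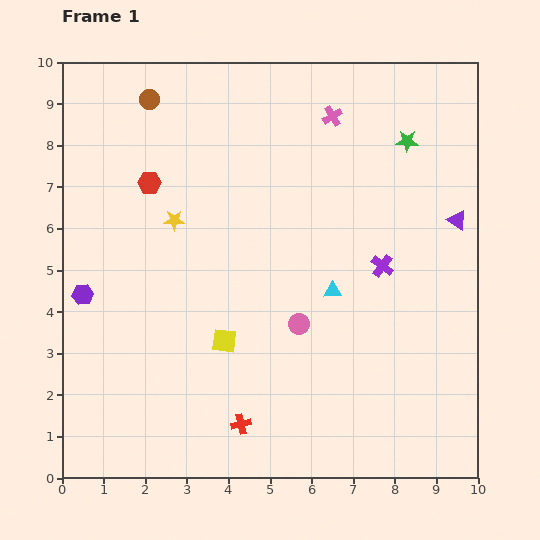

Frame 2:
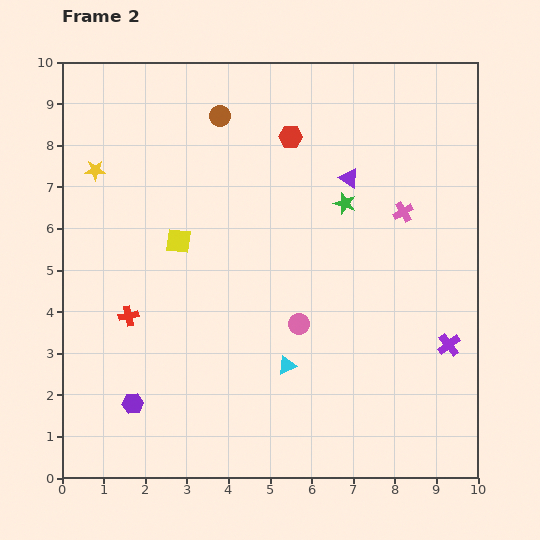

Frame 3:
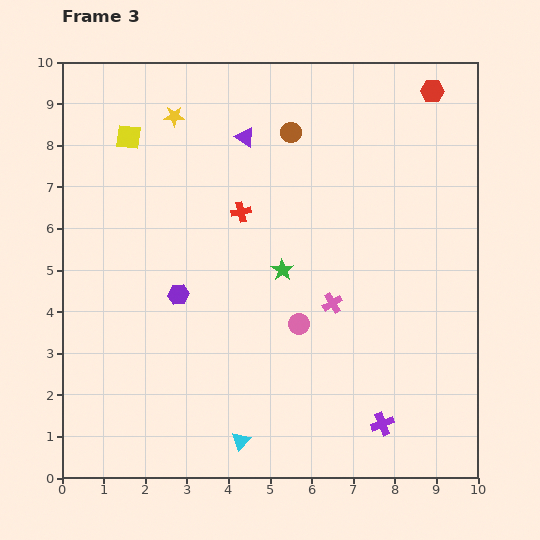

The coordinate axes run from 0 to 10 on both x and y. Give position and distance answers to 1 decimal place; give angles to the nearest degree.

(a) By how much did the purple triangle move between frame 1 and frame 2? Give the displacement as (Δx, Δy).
(-2.6, 1.0)

The purple triangle was at (9.5, 6.2) in frame 1 and (6.9, 7.2) in frame 2.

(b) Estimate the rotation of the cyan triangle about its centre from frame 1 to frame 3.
48° counter-clockwise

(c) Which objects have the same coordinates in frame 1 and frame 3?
the pink circle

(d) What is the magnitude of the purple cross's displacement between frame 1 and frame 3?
3.8

The purple cross moved from (7.7, 5.1) to (7.7, 1.3), a distance of √(0.0² + 3.8²) ≈ 3.8.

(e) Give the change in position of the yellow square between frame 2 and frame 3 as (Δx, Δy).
(-1.2, 2.5)

The yellow square was at (2.8, 5.7) in frame 2 and (1.6, 8.2) in frame 3.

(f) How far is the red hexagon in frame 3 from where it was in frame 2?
3.6

The red hexagon moved from (5.5, 8.2) to (8.9, 9.3), a distance of √(3.4² + 1.1²) ≈ 3.6.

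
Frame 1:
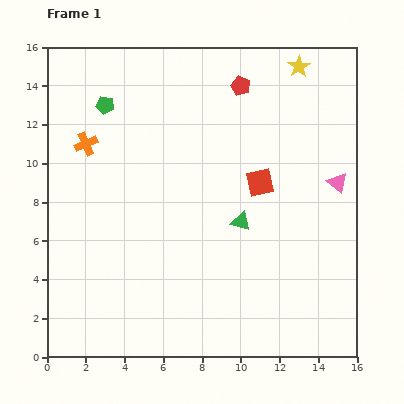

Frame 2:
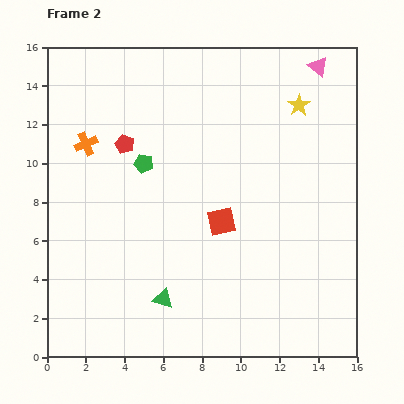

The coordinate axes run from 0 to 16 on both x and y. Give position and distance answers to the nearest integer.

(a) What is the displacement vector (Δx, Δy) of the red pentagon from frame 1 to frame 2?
(-6, -3)

The red pentagon was at (10, 14) in frame 1 and (4, 11) in frame 2.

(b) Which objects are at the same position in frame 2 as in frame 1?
the orange cross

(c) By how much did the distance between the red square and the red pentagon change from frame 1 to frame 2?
+1

Distance in frame 1: 5. Distance in frame 2: 6.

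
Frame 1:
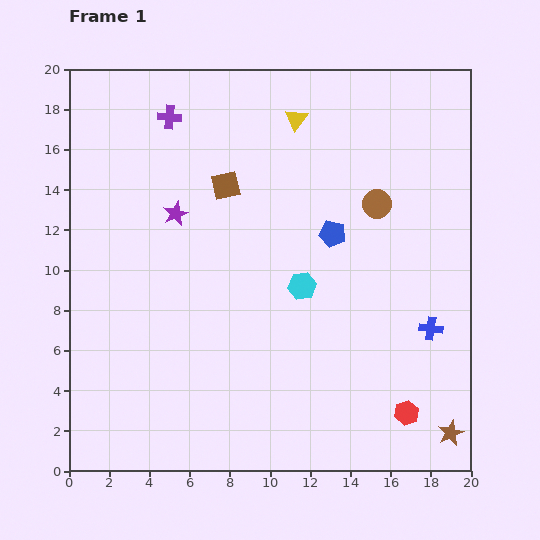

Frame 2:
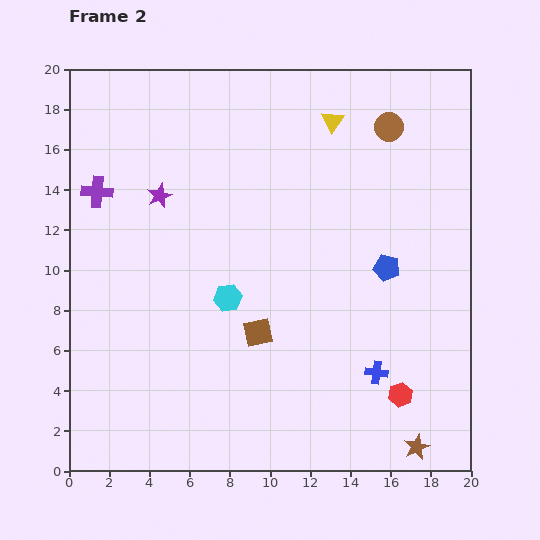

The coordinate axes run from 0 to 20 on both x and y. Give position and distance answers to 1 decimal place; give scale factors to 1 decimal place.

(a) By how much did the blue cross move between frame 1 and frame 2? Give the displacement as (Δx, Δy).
(-2.7, -2.2)

The blue cross was at (18.0, 7.1) in frame 1 and (15.3, 4.9) in frame 2.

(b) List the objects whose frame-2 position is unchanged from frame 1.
none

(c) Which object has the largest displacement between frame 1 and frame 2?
the brown square

(moved 7.5; next 5.2)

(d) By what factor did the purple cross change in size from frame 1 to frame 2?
1.3×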